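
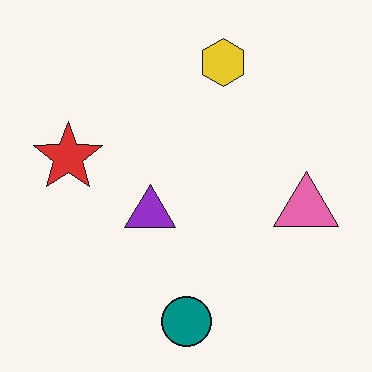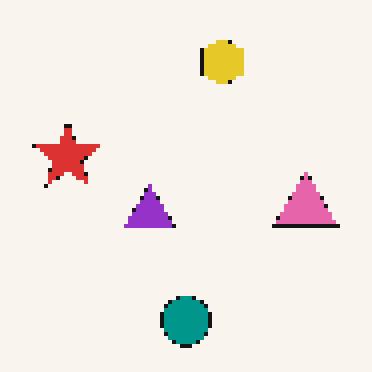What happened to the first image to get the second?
It was mildly pixelated.

Shapes are reduced to large square blocks; fine edges and outlines are lost — a downscale-then-upscale (mosaic) effect.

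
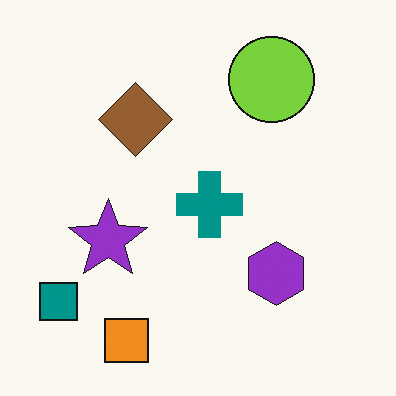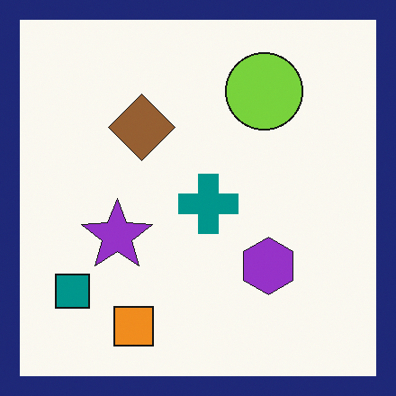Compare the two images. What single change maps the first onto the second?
The image was framed with a navy border.

A solid navy frame runs around the edge of the second image, with the content slightly shrunk inside it.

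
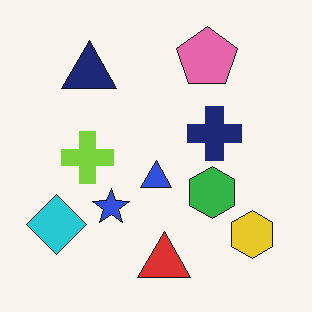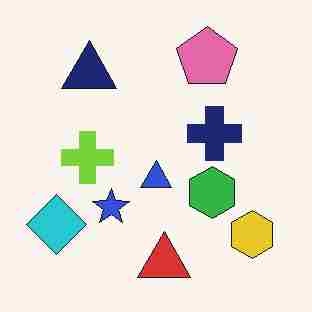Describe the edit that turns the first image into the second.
The second image is the first degraded with heavy JPEG compression.

Blocky 8×8 compression artifacts appear around shape edges and the flat background shows ringing — characteristic JPEG degradation.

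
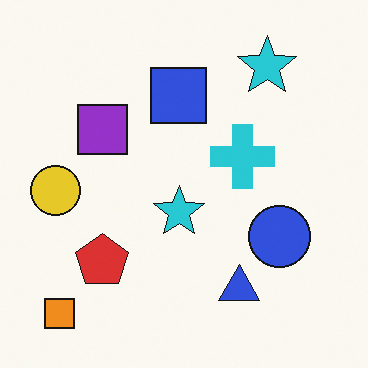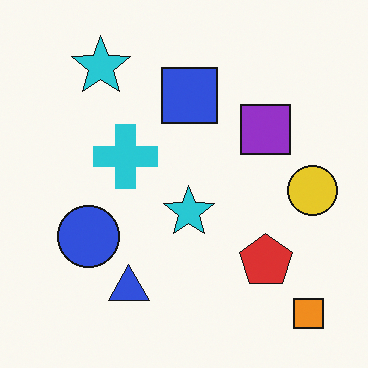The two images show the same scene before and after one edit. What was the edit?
The transformation is: flipped horizontally (left ↔ right).

The yellow circle is in the left of the first image and the right of the second — shapes on opposite sides of the vertical midline have swapped in a mirror flip.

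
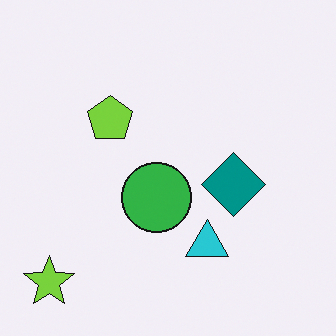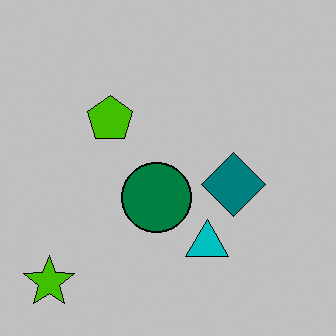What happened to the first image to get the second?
The transformation is: heavily posterized to just a handful of flat colors.

Each flat color has snapped to a coarser quantized level — most visibly, the near-white background has dropped to a flat grey.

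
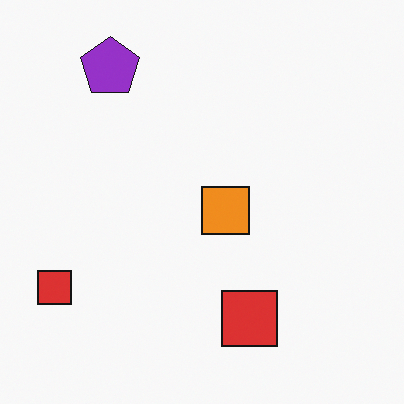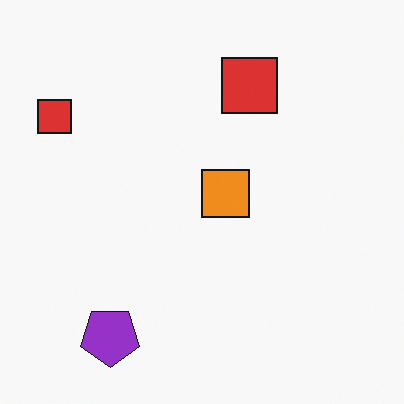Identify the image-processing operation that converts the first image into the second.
The image was flipped vertically (top ↔ bottom).

The purple pentagon is in the top-left of the first image and the bottom-left of the second — shapes on opposite sides of the horizontal midline have swapped in a mirror flip.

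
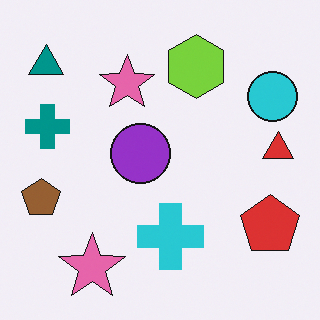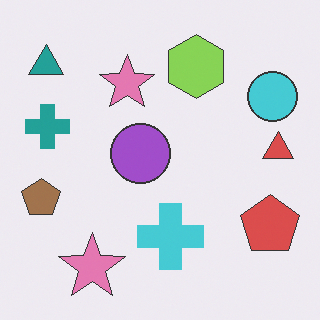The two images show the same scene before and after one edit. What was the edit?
The second image is the first given slightly reduced contrast.

Tones are pushed toward mid-grey across the whole image — a global contrast change.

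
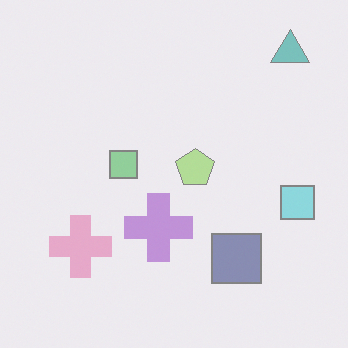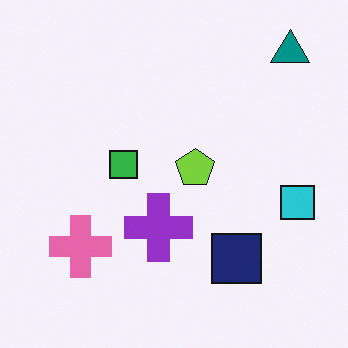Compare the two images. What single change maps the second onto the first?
Washed out (contrast reduced).

Tones are pushed toward mid-grey across the whole image — a global contrast change.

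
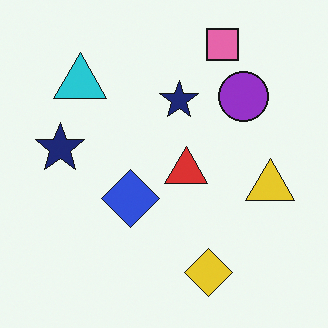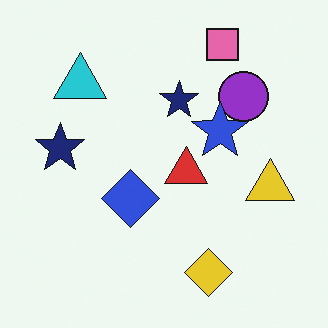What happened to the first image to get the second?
The second image is the first overlaid with an additional blue star.

A blue star appears in the second image that is absent from the first.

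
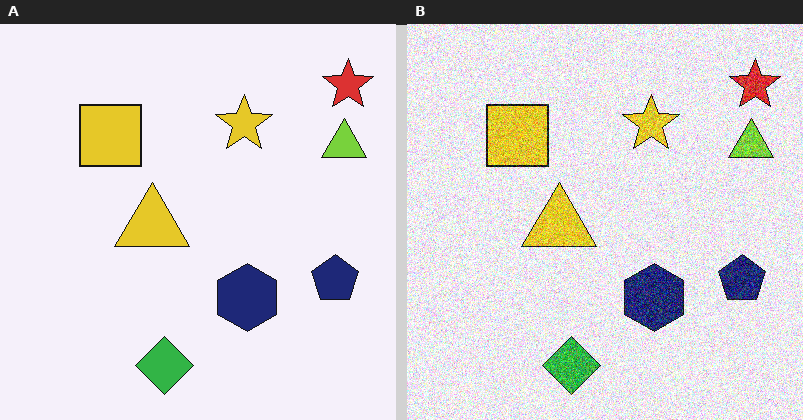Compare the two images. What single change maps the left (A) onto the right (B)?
This is the original image degraded with a thick layer of grain.

Random speckle covers the whole image, including the flat background.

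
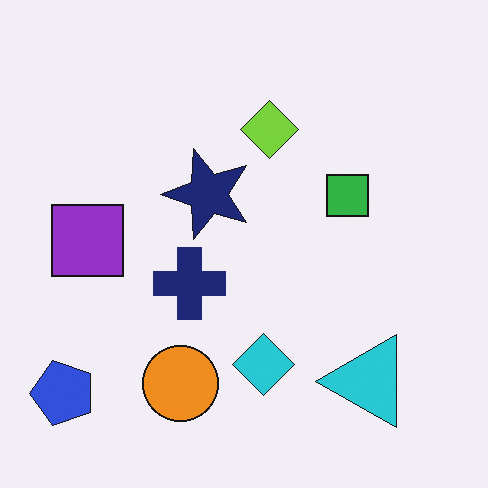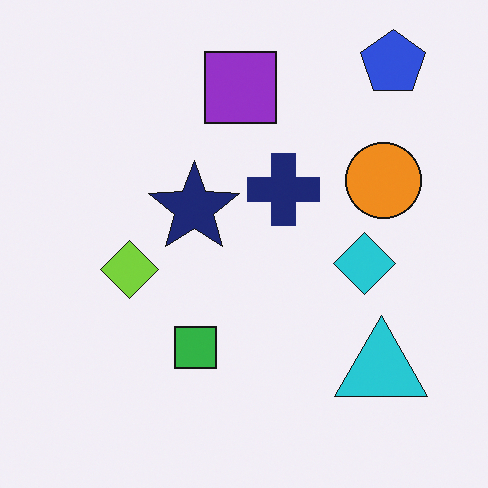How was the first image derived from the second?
Transposed (reflected across the top-left ↔ bottom-right diagonal).

Shapes have swapped their row and column positions — what was in the top-right is now in the bottom-left — a diagonal reflection.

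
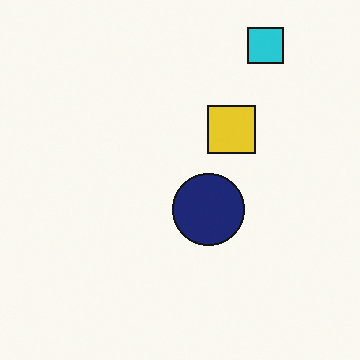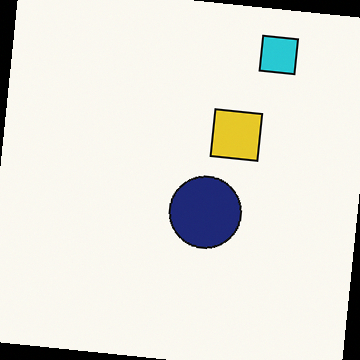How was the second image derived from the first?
This is the original image rotated clockwise by a small amount.

Every shape is tilted by the same angle and the image corners show triangular fill wedges — a whole-image rotation by a non-right angle.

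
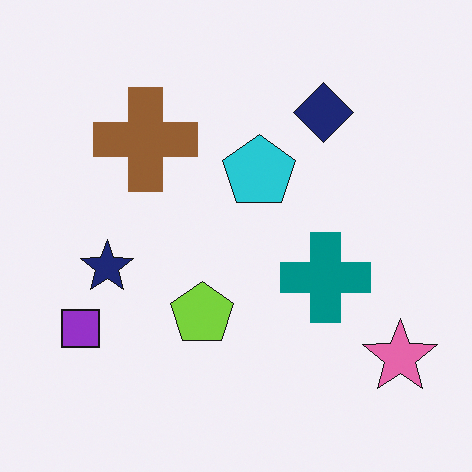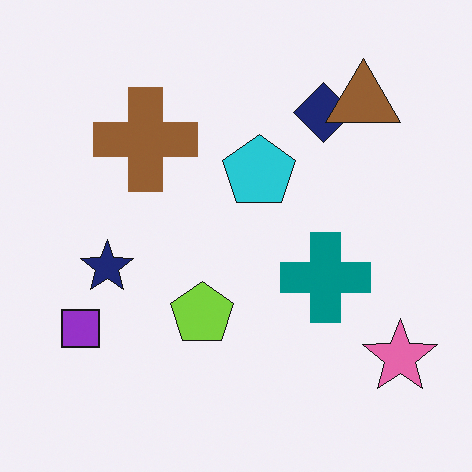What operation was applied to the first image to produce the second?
It was overlaid with an additional brown triangle.

A brown triangle appears in the second image that is absent from the first.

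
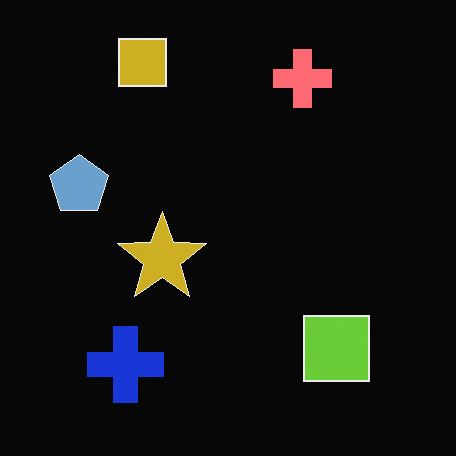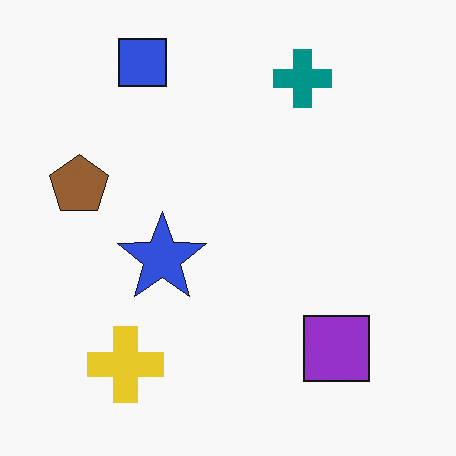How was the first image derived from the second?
It was color-inverted (negative).

The light background has become dark and every shape's color is its complement — a photographic negative.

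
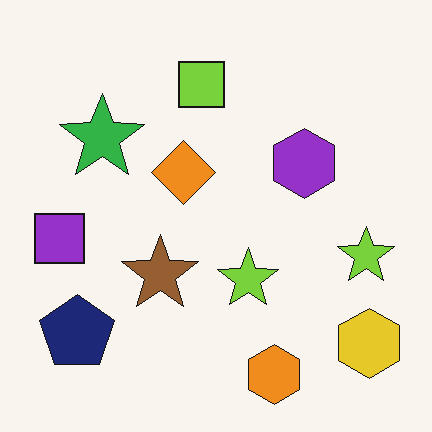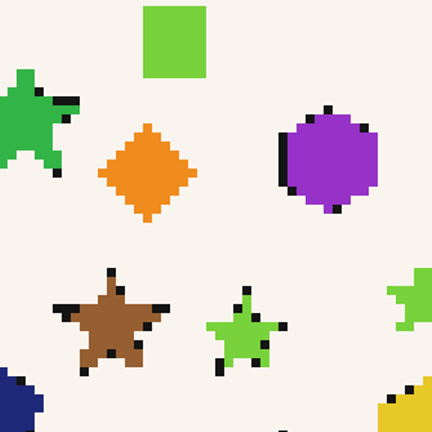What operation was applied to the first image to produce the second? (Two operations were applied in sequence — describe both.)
It was moderately pixelated, then cropped slightly and scaled back up.

Shapes are reduced to large square blocks; fine edges and outlines are lost — a downscale-then-upscale (mosaic) effect. The visible shapes are larger and the field of view is narrower; shapes near the original edges may be partly or wholly outside the frame — a crop-and-rescale.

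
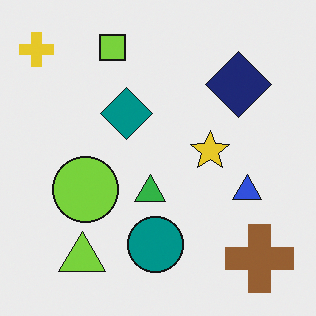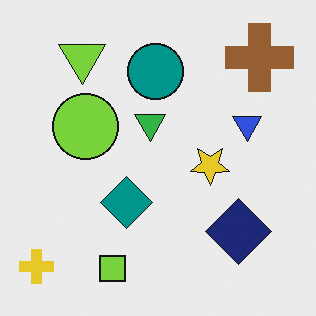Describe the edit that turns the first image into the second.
Flipped vertically (top ↔ bottom).

The lime square is in the top of the first image and the bottom of the second — shapes on opposite sides of the horizontal midline have swapped in a mirror flip.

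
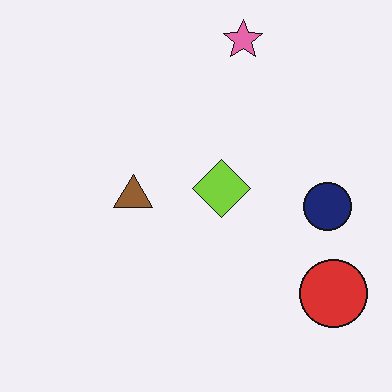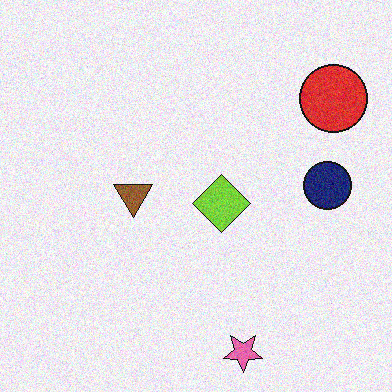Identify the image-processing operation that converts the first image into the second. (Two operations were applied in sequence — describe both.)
The transformation is: degraded with visible gaussian noise, then flipped vertically (top ↔ bottom).

Random speckle covers the whole image, including the flat background. The pink star is in the top of the first image and the bottom of the second — shapes on opposite sides of the horizontal midline have swapped in a mirror flip.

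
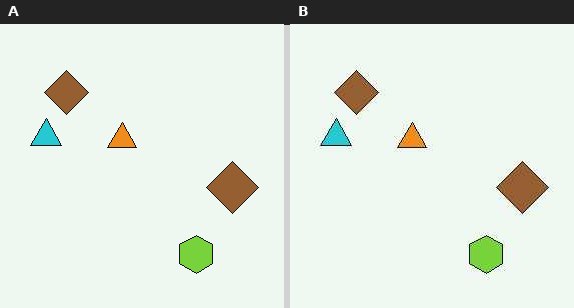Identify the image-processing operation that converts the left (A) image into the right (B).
The transformation is: given moderate JPEG compression.

Blocky 8×8 compression artifacts appear around shape edges and the flat background shows ringing — characteristic JPEG degradation.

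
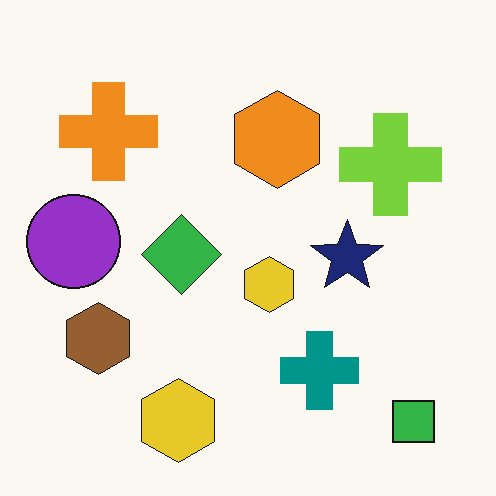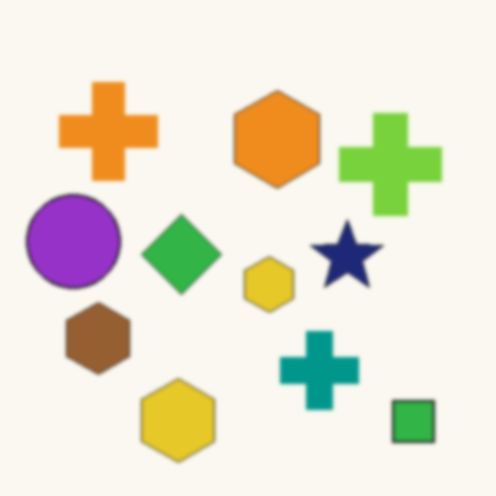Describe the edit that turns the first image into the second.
The second image is the first slightly softened.

Shape edges and outlines are uniformly softened across the whole image.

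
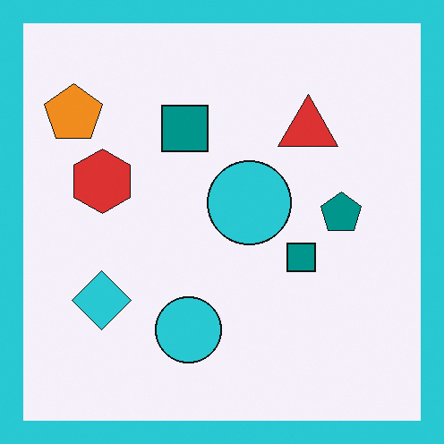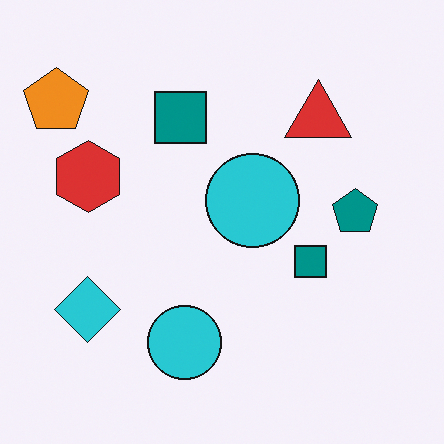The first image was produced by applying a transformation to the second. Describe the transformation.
It was framed with a cyan border.

A solid cyan frame runs around the edge of the first image, with the content slightly shrunk inside it.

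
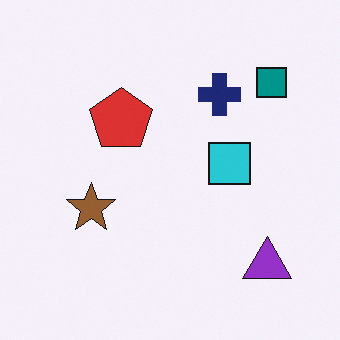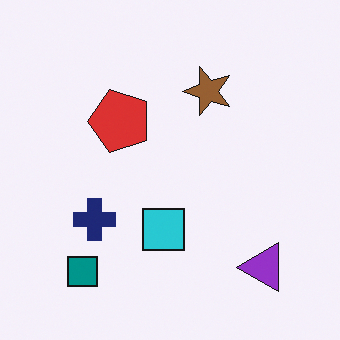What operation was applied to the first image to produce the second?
This is the original image transposed (reflected across the top-left ↔ bottom-right diagonal).

Shapes have swapped their row and column positions — what was in the top-right is now in the bottom-left — a diagonal reflection.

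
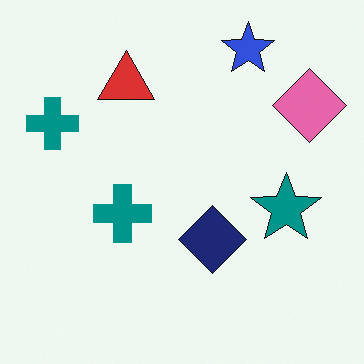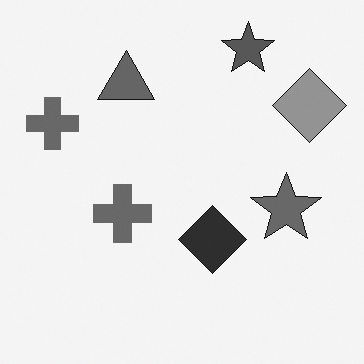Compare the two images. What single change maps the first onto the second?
Converted to grayscale.

All color is removed — every shape is now a shade of grey.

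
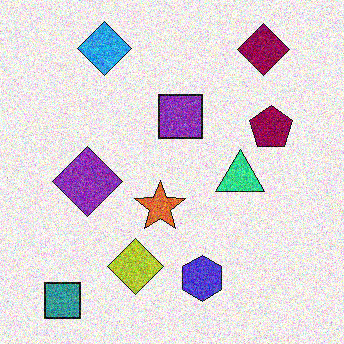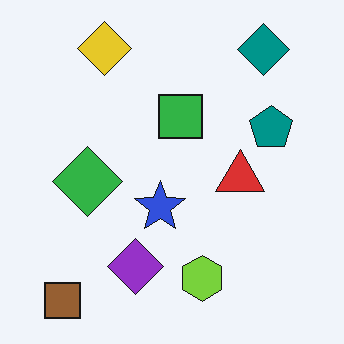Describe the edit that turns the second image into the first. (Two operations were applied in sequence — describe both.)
This is the original image hue-shifted noticeably, then degraded with a thick layer of grain.

Every shape's color has rotated by the same amount around the hue wheel — a uniform hue shift. Random speckle covers the whole image, including the flat background.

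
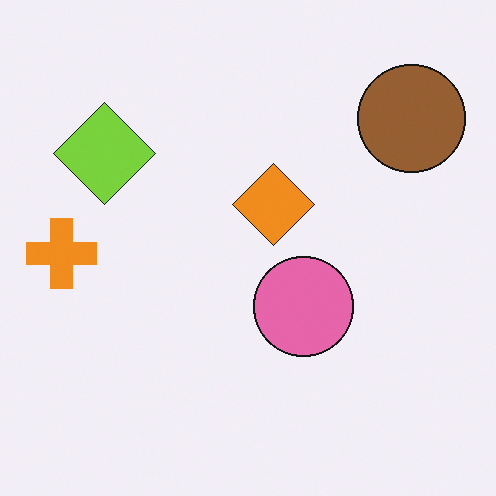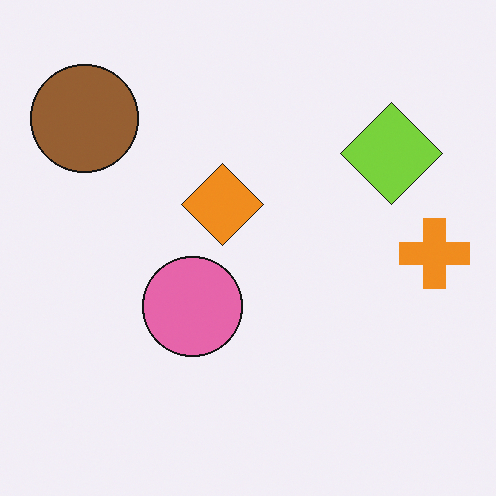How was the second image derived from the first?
The transformation is: flipped horizontally (left ↔ right).

The orange cross is in the left of the first image and the right of the second — shapes on opposite sides of the vertical midline have swapped in a mirror flip.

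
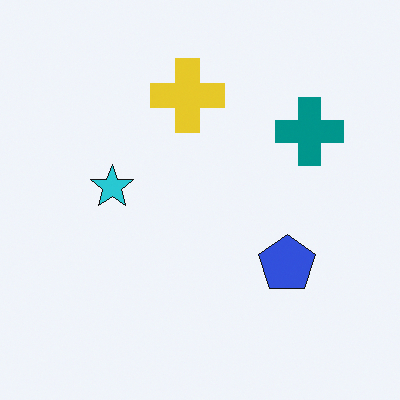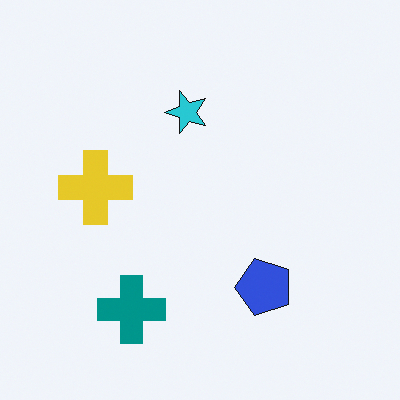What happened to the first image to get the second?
Transposed (reflected across the top-left ↔ bottom-right diagonal).

Shapes have swapped their row and column positions — what was in the top-right is now in the bottom-left — a diagonal reflection.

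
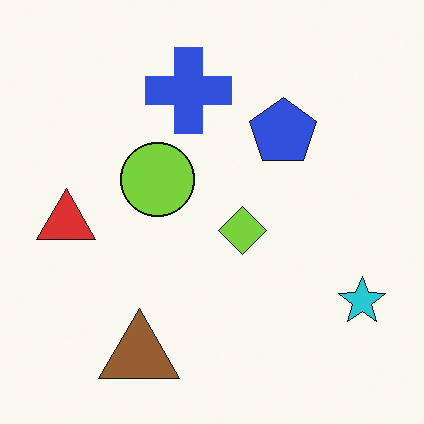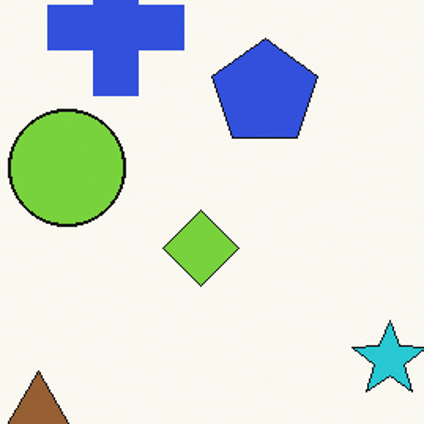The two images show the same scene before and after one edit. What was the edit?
It was cropped slightly and scaled back up.

The visible shapes are larger and the field of view is narrower; shapes near the original edges may be partly or wholly outside the frame — a crop-and-rescale.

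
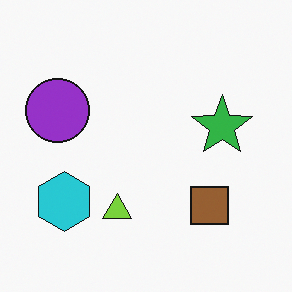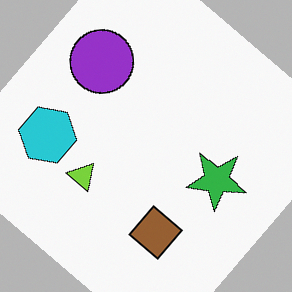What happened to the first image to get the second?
This is the original image rotated clockwise by a large amount — several tens of degrees.

Every shape is tilted by the same angle and the image corners show triangular fill wedges — a whole-image rotation by a non-right angle.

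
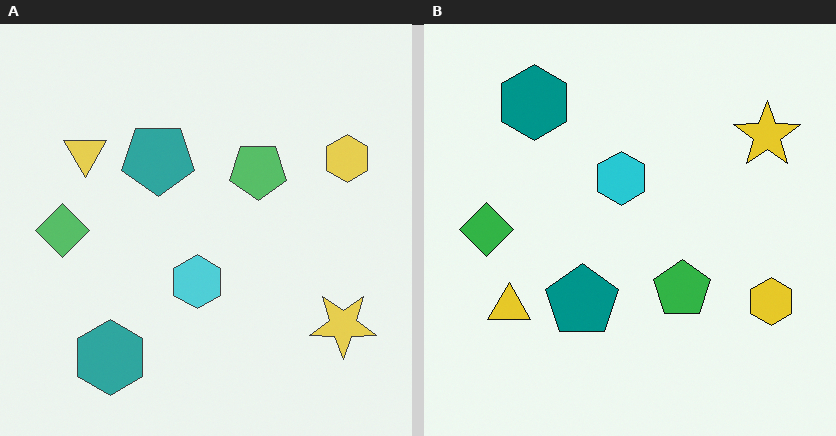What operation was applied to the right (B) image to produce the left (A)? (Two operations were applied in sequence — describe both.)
This is the original image flipped vertically (top ↔ bottom), then given slightly reduced contrast.

The teal hexagon is in the top-left of the right (B) image and the bottom-left of the left (A) — shapes on opposite sides of the horizontal midline have swapped in a mirror flip. Tones are pushed toward mid-grey across the whole image — a global contrast change.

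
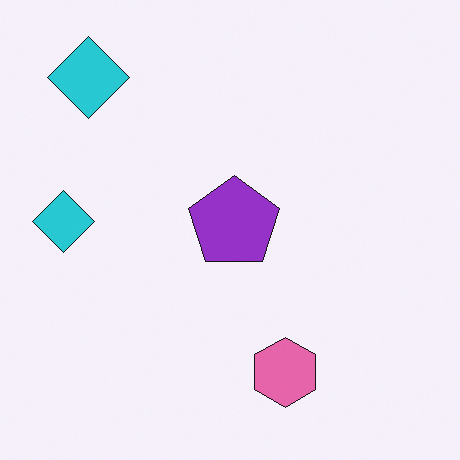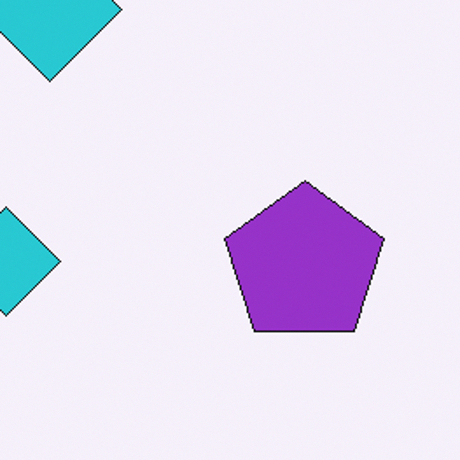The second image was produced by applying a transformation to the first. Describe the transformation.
Cropped to a noticeably smaller region and rescaled.

The visible shapes are larger and the field of view is narrower; shapes near the original edges may be partly or wholly outside the frame — a crop-and-rescale.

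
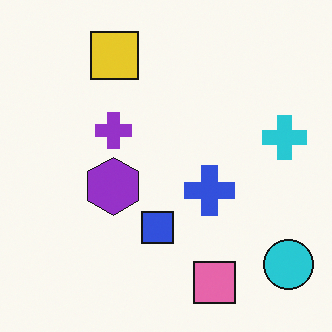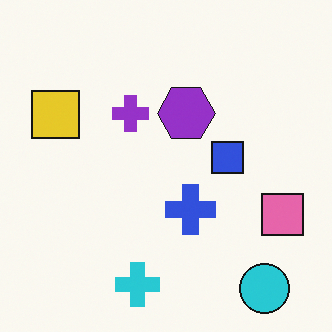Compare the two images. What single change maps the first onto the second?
Transposed (reflected across the top-left ↔ bottom-right diagonal).

Shapes have swapped their row and column positions — what was in the top-right is now in the bottom-left — a diagonal reflection.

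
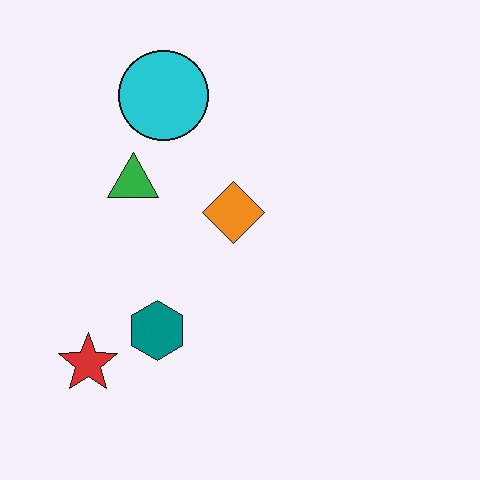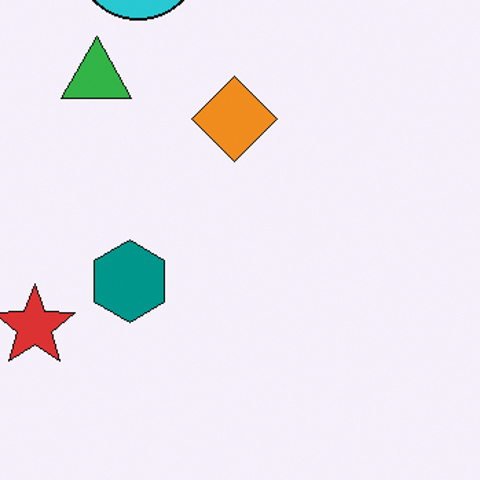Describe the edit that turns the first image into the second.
The image was cropped to a modestly smaller region and rescaled.

The visible shapes are larger and the field of view is narrower; shapes near the original edges may be partly or wholly outside the frame — a crop-and-rescale.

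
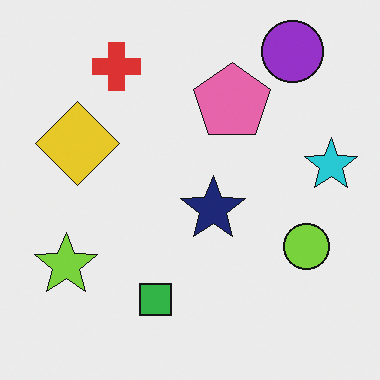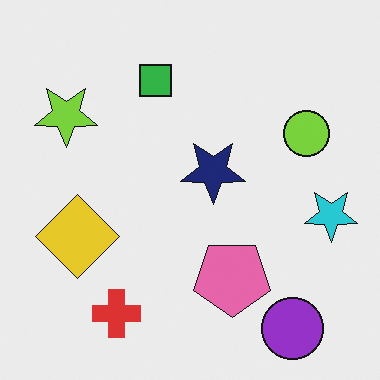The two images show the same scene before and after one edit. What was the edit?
The second image is the first flipped vertically (top ↔ bottom).

The purple circle is in the top-right of the first image and the bottom-right of the second — shapes on opposite sides of the horizontal midline have swapped in a mirror flip.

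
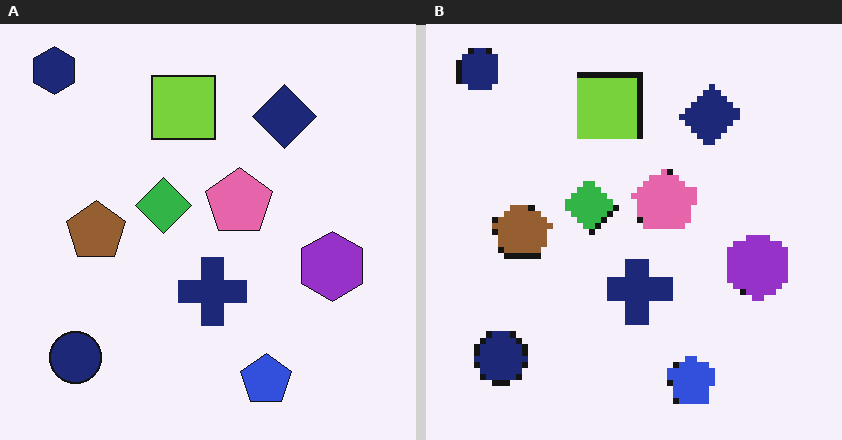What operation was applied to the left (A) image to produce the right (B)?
Pixelated into visible square blocks.

Shapes are reduced to large square blocks; fine edges and outlines are lost — a downscale-then-upscale (mosaic) effect.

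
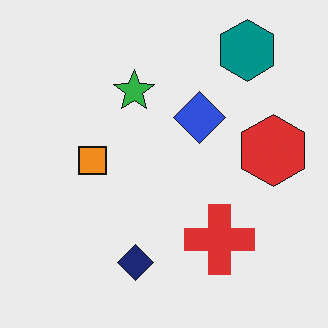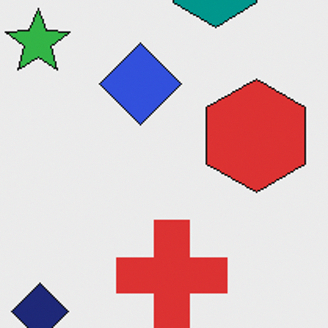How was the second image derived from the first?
This is the original image cropped slightly and scaled back up.

The visible shapes are larger and the field of view is narrower; shapes near the original edges may be partly or wholly outside the frame — a crop-and-rescale.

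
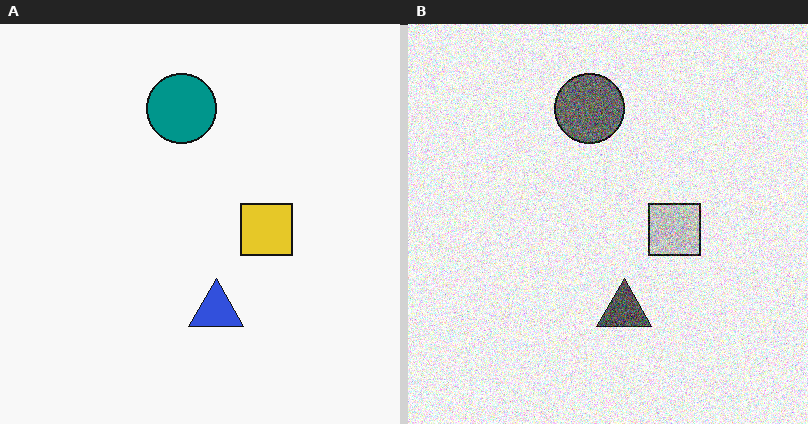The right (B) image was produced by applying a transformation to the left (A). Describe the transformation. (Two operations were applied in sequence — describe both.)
The transformation is: converted to grayscale, then degraded with heavy additive noise.

All color is removed — every shape is now a shade of grey. Random speckle covers the whole image, including the flat background.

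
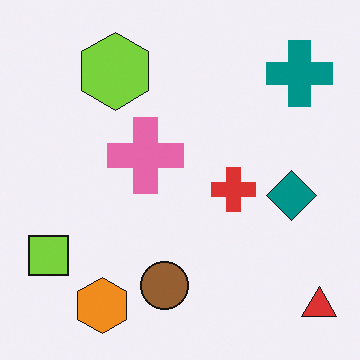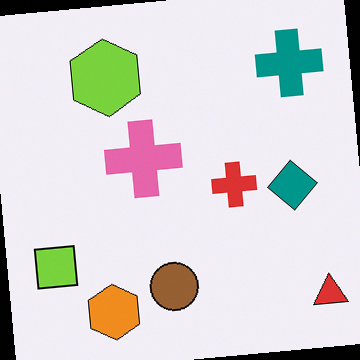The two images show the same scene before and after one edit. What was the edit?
The transformation is: rotated counter-clockwise by a small amount.

Every shape is tilted by the same angle and the image corners show triangular fill wedges — a whole-image rotation by a non-right angle.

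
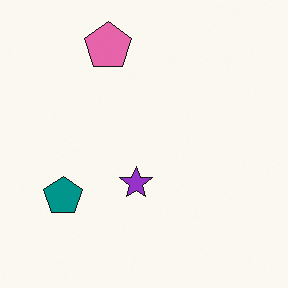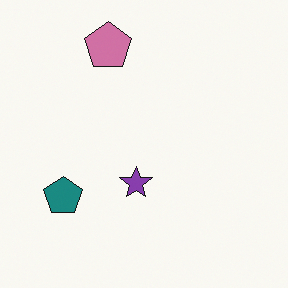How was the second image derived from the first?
The second image is the first slightly desaturated.

All colors are more muted and greyish — a global saturation change.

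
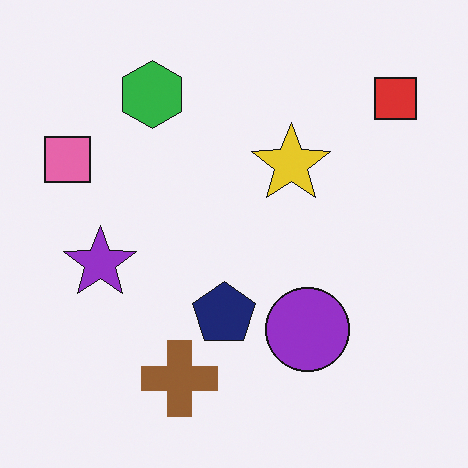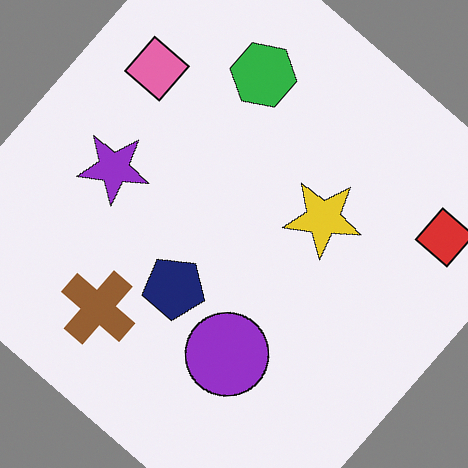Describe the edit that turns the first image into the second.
This is the original image rotated clockwise by a large amount — several tens of degrees.

Every shape is tilted by the same angle and the image corners show triangular fill wedges — a whole-image rotation by a non-right angle.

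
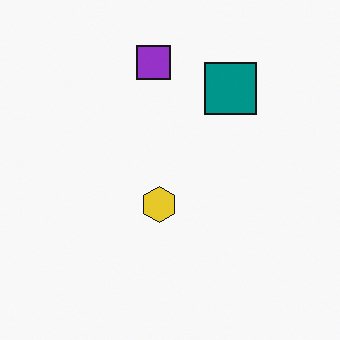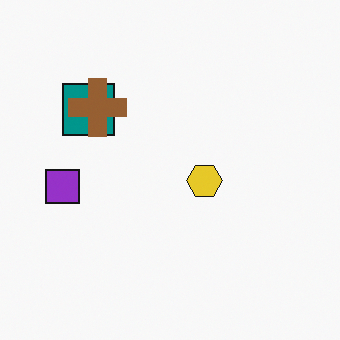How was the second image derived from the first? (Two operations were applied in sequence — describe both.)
The second image is the first rotated 90° counter-clockwise, then overlaid with an additional brown cross.

The purple square sits in the top of the first image and the left of the second — consistent with a whole-image 90° counter-clockwise rotation. A brown cross appears in the second image that is absent from the first.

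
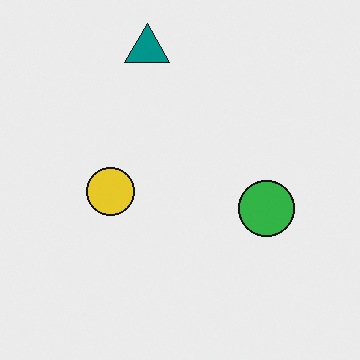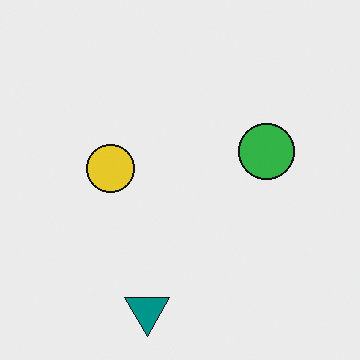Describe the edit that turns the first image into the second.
The transformation is: flipped vertically (top ↔ bottom).

The teal triangle is in the top of the first image and the bottom of the second — shapes on opposite sides of the horizontal midline have swapped in a mirror flip.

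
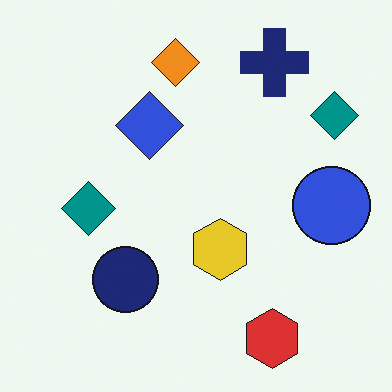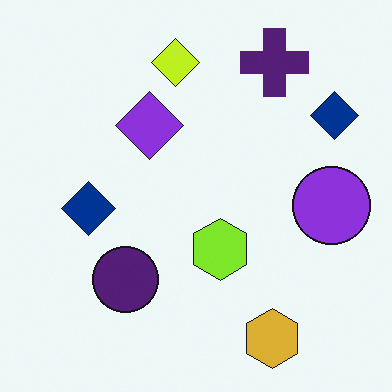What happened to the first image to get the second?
The image was hue-shifted slightly.

Every shape's color has rotated by the same amount around the hue wheel — a uniform hue shift.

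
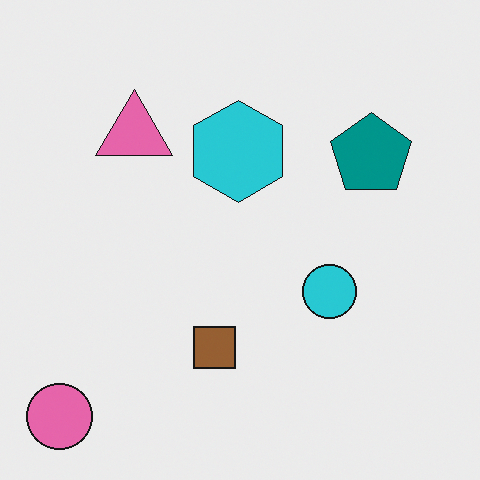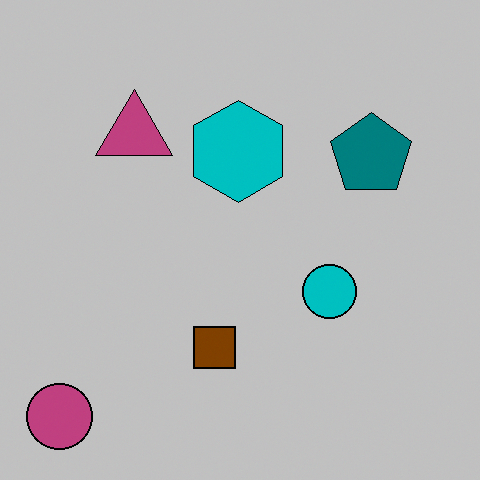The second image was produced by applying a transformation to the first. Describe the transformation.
The second image is the first aggressively posterized.

Each flat color has snapped to a coarser quantized level — most visibly, the near-white background has dropped to a flat grey.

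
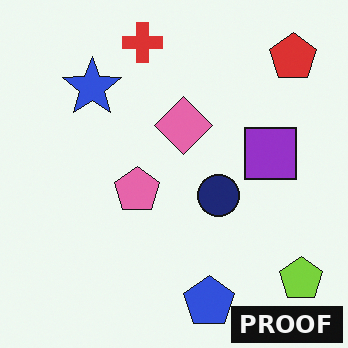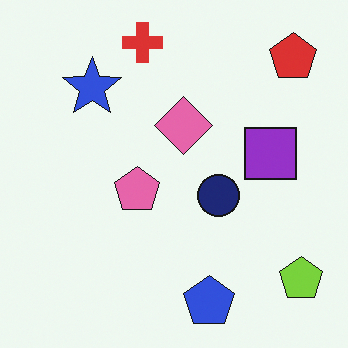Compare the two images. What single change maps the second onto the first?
This is the original image watermarked with the text "PROOF" in the lower-right corner.

A dark label reading "PROOF" appears in the lower-right corner.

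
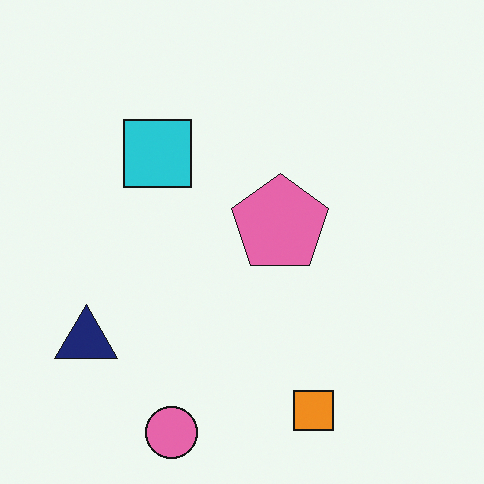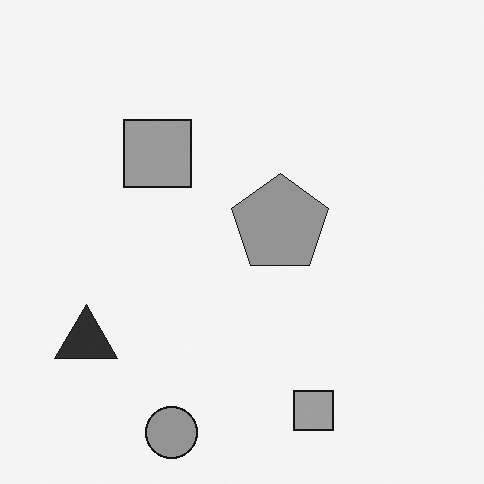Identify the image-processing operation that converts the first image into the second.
Converted to grayscale.

All color is removed — every shape is now a shade of grey.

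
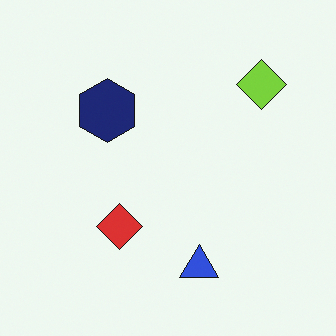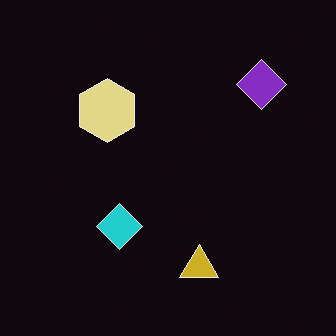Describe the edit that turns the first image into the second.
The second image is the first color-inverted (negative).

The light background has become dark and every shape's color is its complement — a photographic negative.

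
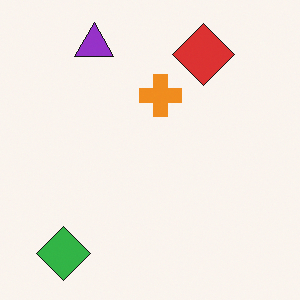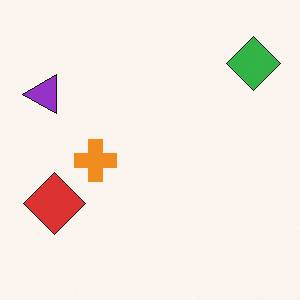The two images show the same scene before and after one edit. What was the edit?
The image was transposed (reflected across the top-left ↔ bottom-right diagonal).

Shapes have swapped their row and column positions — what was in the top-right is now in the bottom-left — a diagonal reflection.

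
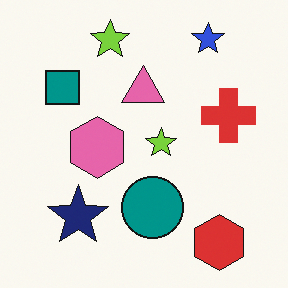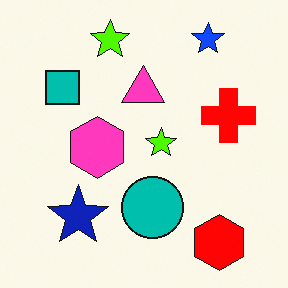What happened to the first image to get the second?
This is the original image heavily oversaturated.

All colors are more vivid — a global saturation change.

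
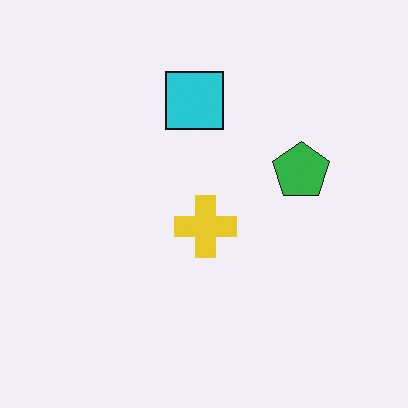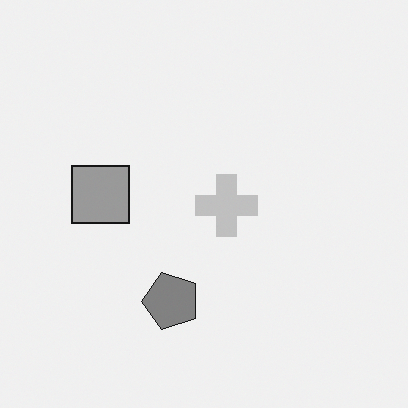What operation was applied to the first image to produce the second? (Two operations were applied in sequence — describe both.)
The image was converted to grayscale, then transposed (reflected across the top-left ↔ bottom-right diagonal).

All color is removed — every shape is now a shade of grey. Shapes have swapped their row and column positions — what was in the top-right is now in the bottom-left — a diagonal reflection.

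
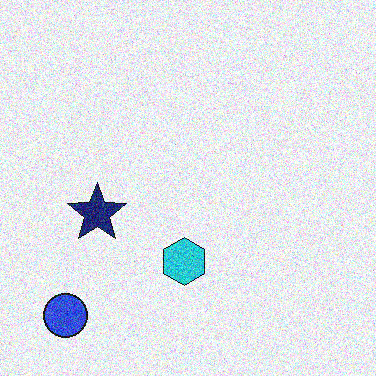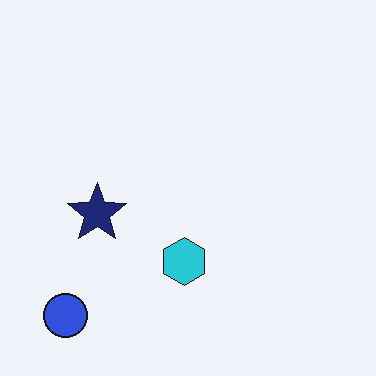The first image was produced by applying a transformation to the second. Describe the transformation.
The image was degraded with heavy additive noise.

Random speckle covers the whole image, including the flat background.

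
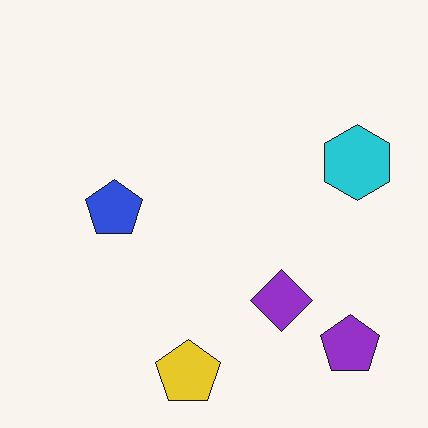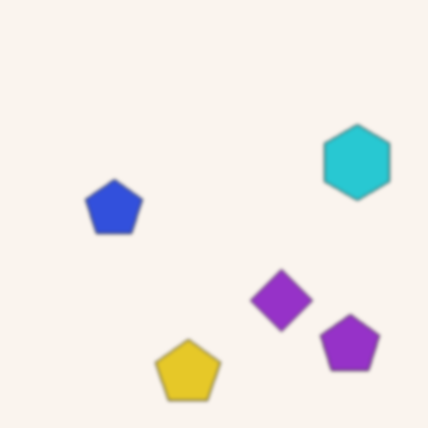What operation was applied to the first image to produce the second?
Given a subtle gaussian blur.

Shape edges and outlines are uniformly softened across the whole image.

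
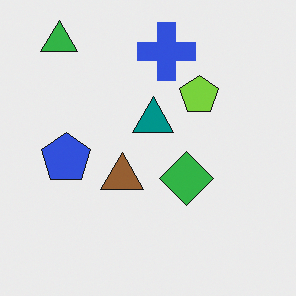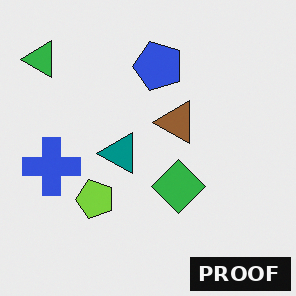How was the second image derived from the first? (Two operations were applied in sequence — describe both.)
Transposed (reflected across the top-left ↔ bottom-right diagonal), then watermarked with the text "PROOF" in the lower-right corner.

Shapes have swapped their row and column positions — what was in the top-right is now in the bottom-left — a diagonal reflection. A dark label reading "PROOF" appears in the lower-right corner.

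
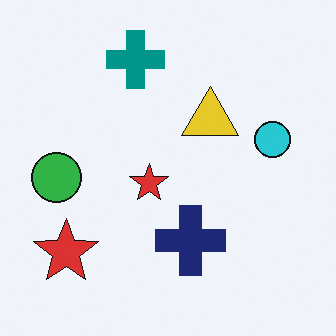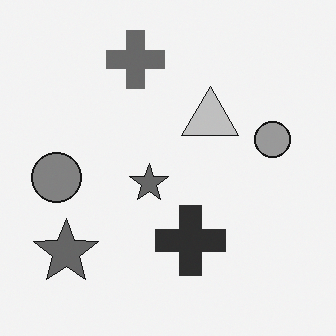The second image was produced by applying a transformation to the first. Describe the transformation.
The second image is the first converted to grayscale.

All color is removed — every shape is now a shade of grey.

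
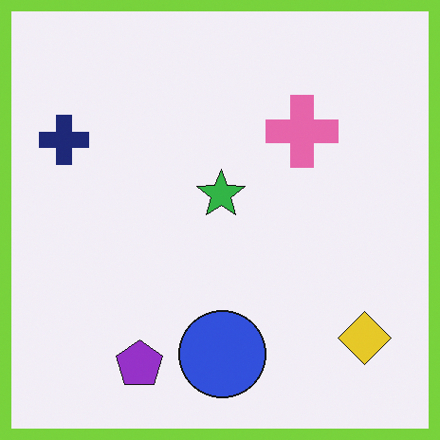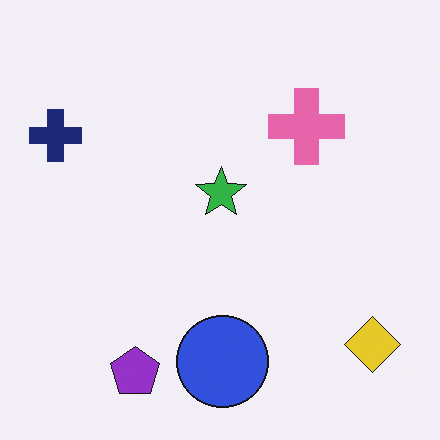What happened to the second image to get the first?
It was framed with a lime border.

A solid lime frame runs around the edge of the first image, with the content slightly shrunk inside it.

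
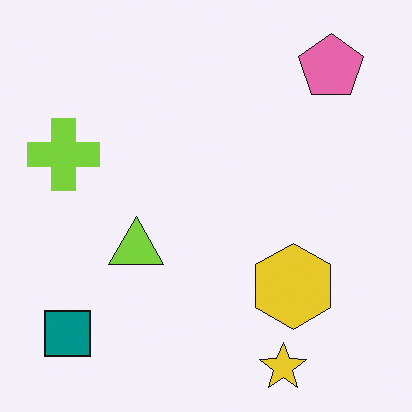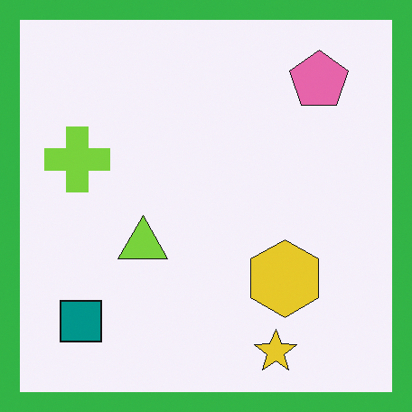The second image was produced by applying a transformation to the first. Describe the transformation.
The second image is the first framed with a green border.

A solid green frame runs around the edge of the second image, with the content slightly shrunk inside it.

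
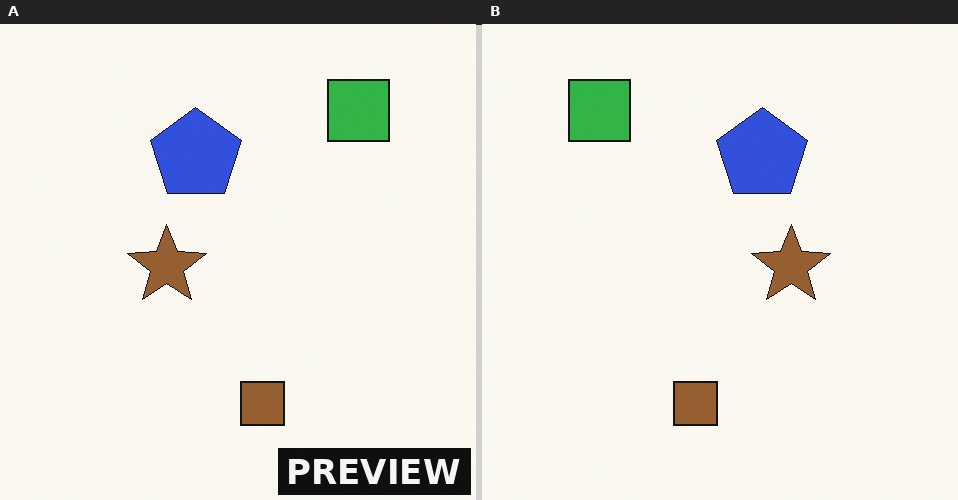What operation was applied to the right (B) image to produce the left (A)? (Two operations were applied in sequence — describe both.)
It was flipped horizontally (left ↔ right), then watermarked with the text "PREVIEW" in the lower-right corner.

The green square is in the top-left of the right (B) image and the top-right of the left (A) — shapes on opposite sides of the vertical midline have swapped in a mirror flip. A dark label reading "PREVIEW" appears in the lower-right corner.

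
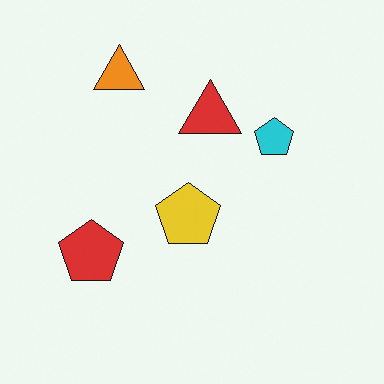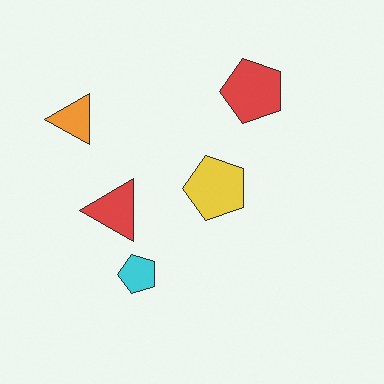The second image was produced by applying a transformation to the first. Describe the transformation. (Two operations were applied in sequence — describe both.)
This is the original image given slightly reduced contrast, then transposed (reflected across the top-left ↔ bottom-right diagonal).

Tones are pushed toward mid-grey across the whole image — a global contrast change. Shapes have swapped their row and column positions — what was in the top-right is now in the bottom-left — a diagonal reflection.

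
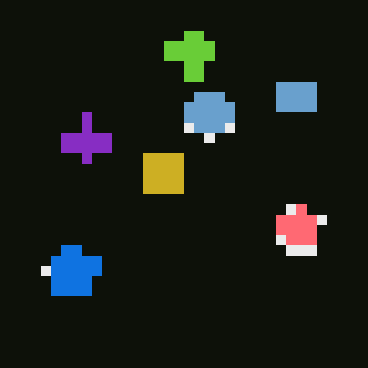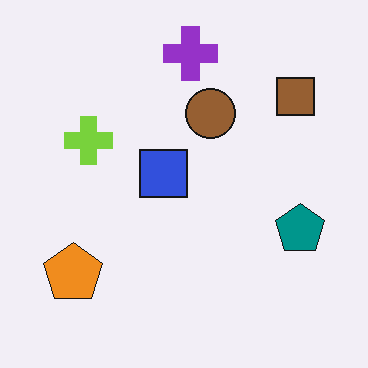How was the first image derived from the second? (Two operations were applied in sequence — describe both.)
The first image is the second color-inverted (negative), then coarsely pixelated.

The light background has become dark and every shape's color is its complement — a photographic negative. Shapes are reduced to large square blocks; fine edges and outlines are lost — a downscale-then-upscale (mosaic) effect.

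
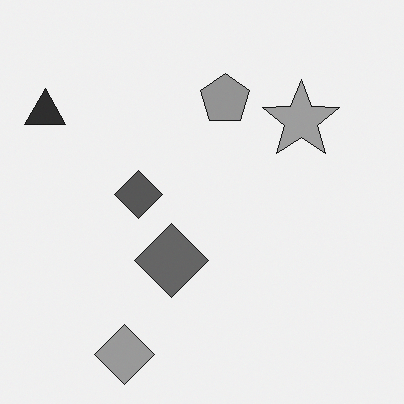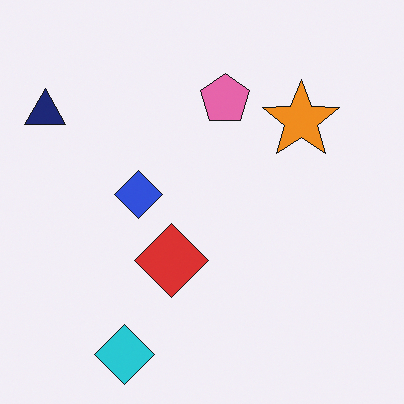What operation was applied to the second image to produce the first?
It was converted to grayscale.

All color is removed — every shape is now a shade of grey.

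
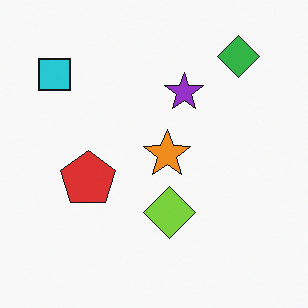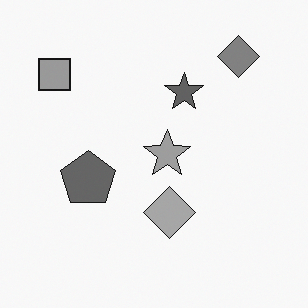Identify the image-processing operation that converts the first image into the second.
It was converted to grayscale.

All color is removed — every shape is now a shade of grey.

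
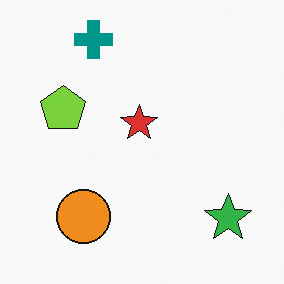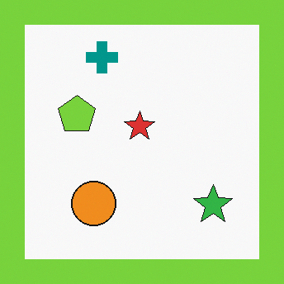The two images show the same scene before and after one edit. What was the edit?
It was framed with a lime border.

A solid lime frame runs around the edge of the second image, with the content slightly shrunk inside it.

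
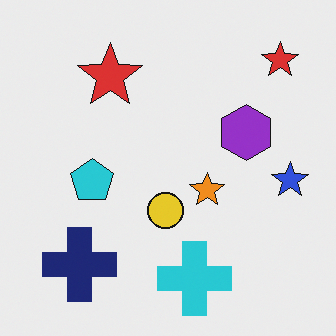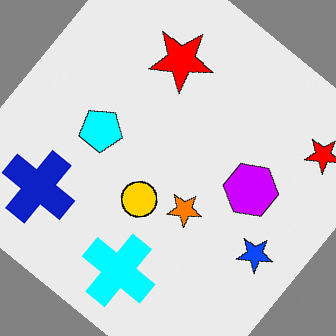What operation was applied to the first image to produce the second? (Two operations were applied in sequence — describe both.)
Heavily oversaturated, then rotated clockwise by a large amount — several tens of degrees.

All colors are more vivid — a global saturation change. Every shape is tilted by the same angle and the image corners show triangular fill wedges — a whole-image rotation by a non-right angle.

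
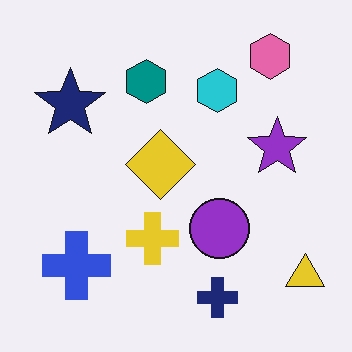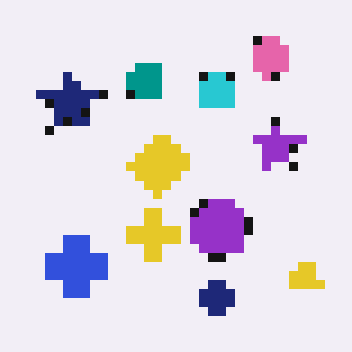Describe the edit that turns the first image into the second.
The image was heavily pixelated into large blocks.

Shapes are reduced to large square blocks; fine edges and outlines are lost — a downscale-then-upscale (mosaic) effect.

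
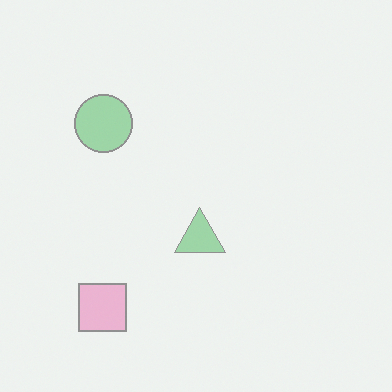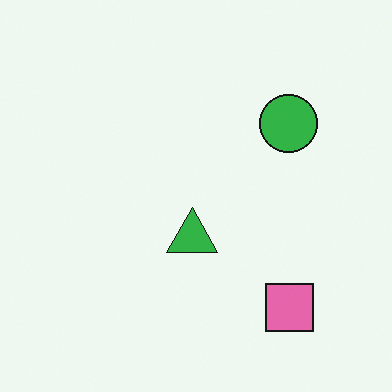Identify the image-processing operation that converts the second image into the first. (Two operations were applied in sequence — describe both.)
Flipped horizontally (left ↔ right), then washed out (contrast reduced).

The pink square is in the bottom-right of the second image and the bottom-left of the first — shapes on opposite sides of the vertical midline have swapped in a mirror flip. Tones are pushed toward mid-grey across the whole image — a global contrast change.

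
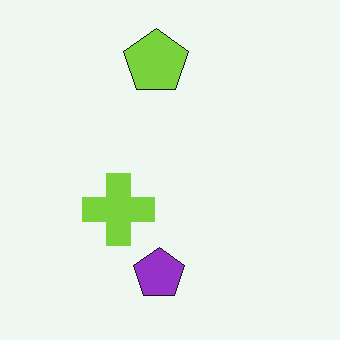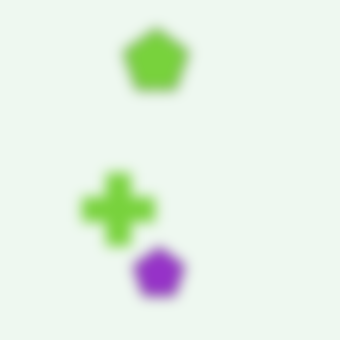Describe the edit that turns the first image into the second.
Heavily blurred.

Shape edges and outlines are uniformly softened across the whole image.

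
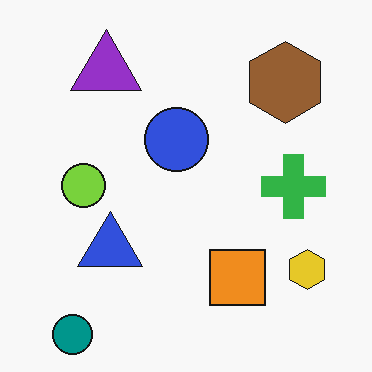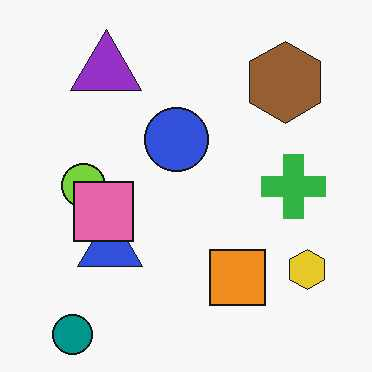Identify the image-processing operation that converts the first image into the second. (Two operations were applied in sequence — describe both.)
It was JPEG-compressed with visible artifacts, then overlaid with an additional pink square.

Blocky 8×8 compression artifacts appear around shape edges and the flat background shows ringing — characteristic JPEG degradation. A pink square appears in the second image that is absent from the first.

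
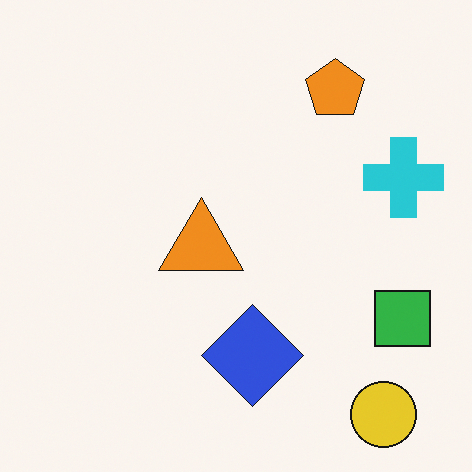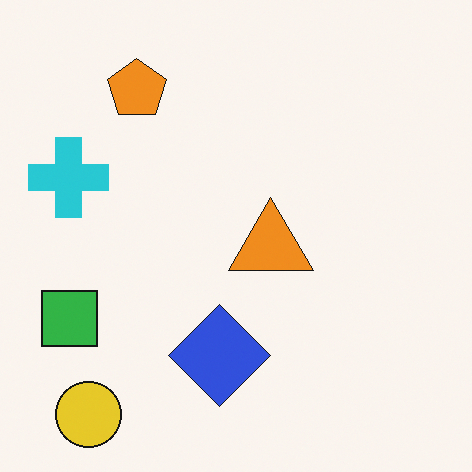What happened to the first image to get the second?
Flipped horizontally (left ↔ right).

The cyan cross is in the right of the first image and the left of the second — shapes on opposite sides of the vertical midline have swapped in a mirror flip.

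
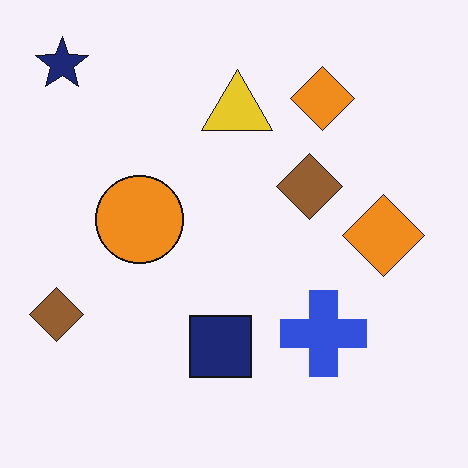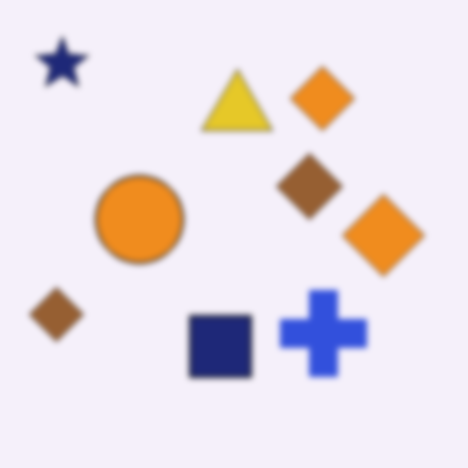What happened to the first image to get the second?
This is the original image moderately blurred.

Shape edges and outlines are uniformly softened across the whole image.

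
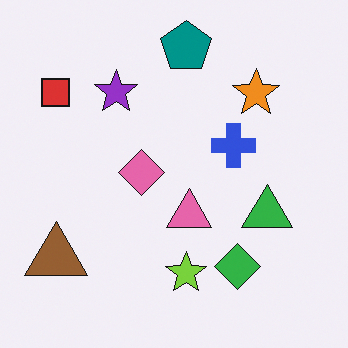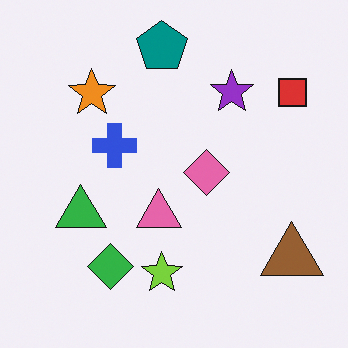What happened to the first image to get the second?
This is the original image flipped horizontally (left ↔ right).

The red square is in the top-left of the first image and the top-right of the second — shapes on opposite sides of the vertical midline have swapped in a mirror flip.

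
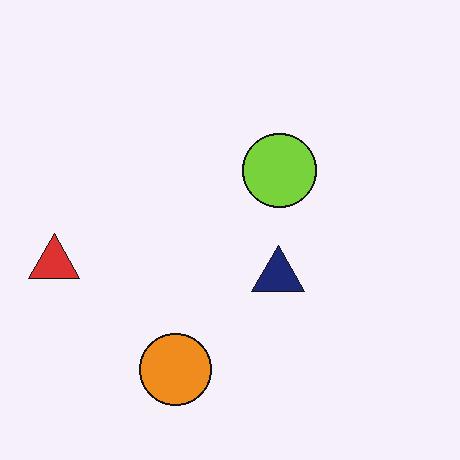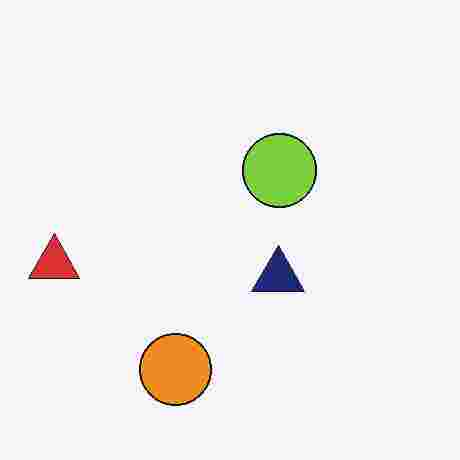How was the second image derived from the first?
It was degraded with heavy JPEG compression.

Blocky 8×8 compression artifacts appear around shape edges and the flat background shows ringing — characteristic JPEG degradation.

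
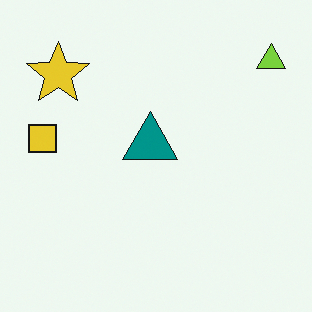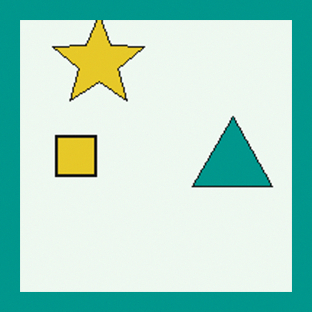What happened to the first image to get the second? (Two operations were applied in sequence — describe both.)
Cropped to a noticeably smaller region and rescaled, then framed with a teal border.

The visible shapes are larger and the field of view is narrower; shapes near the original edges may be partly or wholly outside the frame — a crop-and-rescale. A solid teal frame runs around the edge of the second image, with the content slightly shrunk inside it.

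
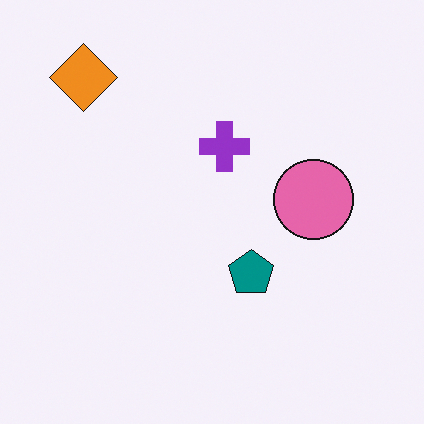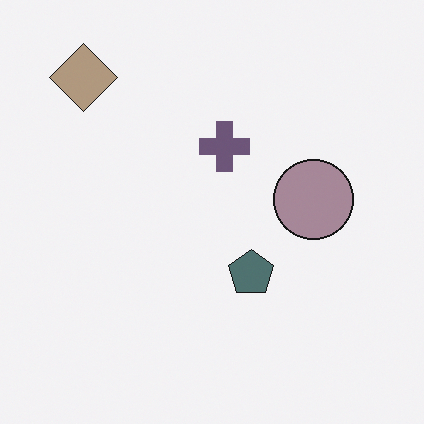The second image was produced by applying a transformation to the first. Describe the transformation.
This is the original image heavily desaturated.

All colors are more muted and greyish — a global saturation change.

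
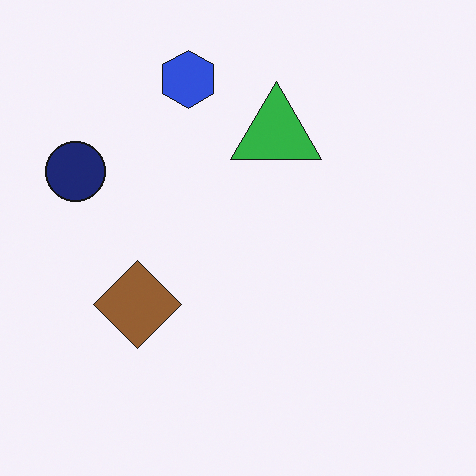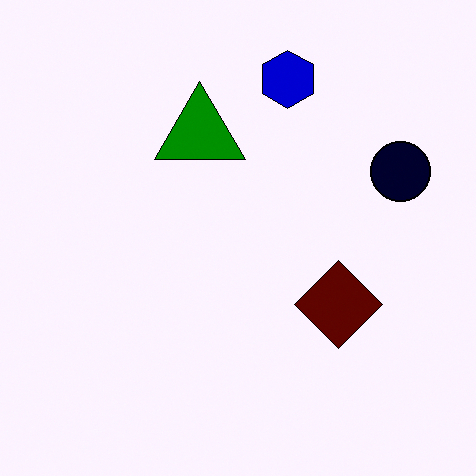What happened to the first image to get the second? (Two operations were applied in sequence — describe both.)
The transformation is: flipped horizontally (left ↔ right), then given much higher contrast.

The navy circle is in the left of the first image and the right of the second — shapes on opposite sides of the vertical midline have swapped in a mirror flip. Tones are pushed away from mid-grey across the whole image — a global contrast change.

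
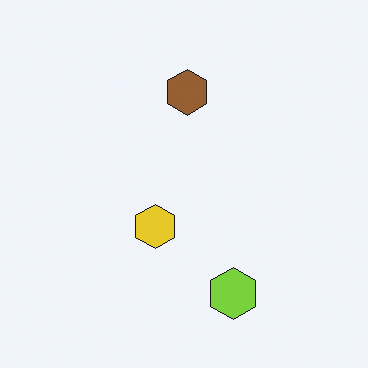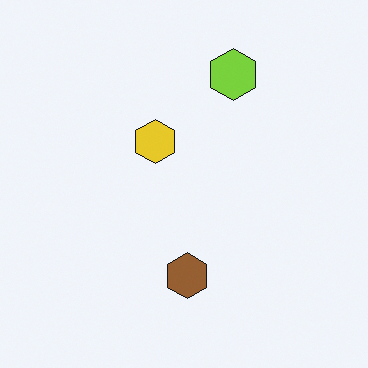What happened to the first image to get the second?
The image was flipped vertically (top ↔ bottom).

The lime hexagon is in the bottom of the first image and the top of the second — shapes on opposite sides of the horizontal midline have swapped in a mirror flip.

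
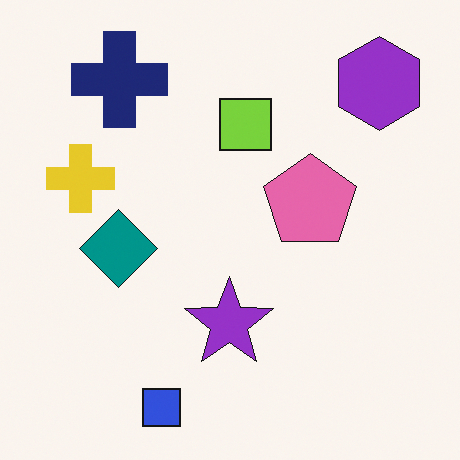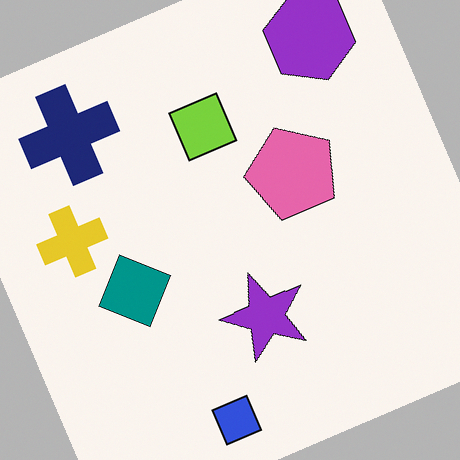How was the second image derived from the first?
The image was rotated counter-clockwise by a moderate amount.

Every shape is tilted by the same angle and the image corners show triangular fill wedges — a whole-image rotation by a non-right angle.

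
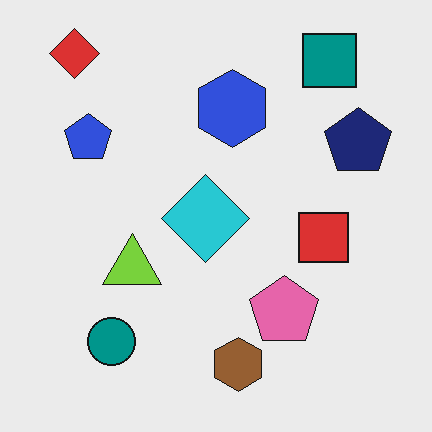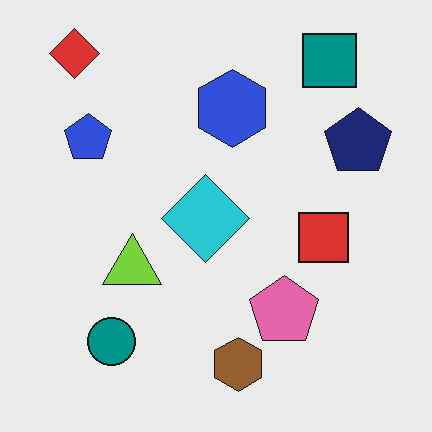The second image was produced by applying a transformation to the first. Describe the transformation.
It was JPEG-compressed with visible artifacts.

Blocky 8×8 compression artifacts appear around shape edges and the flat background shows ringing — characteristic JPEG degradation.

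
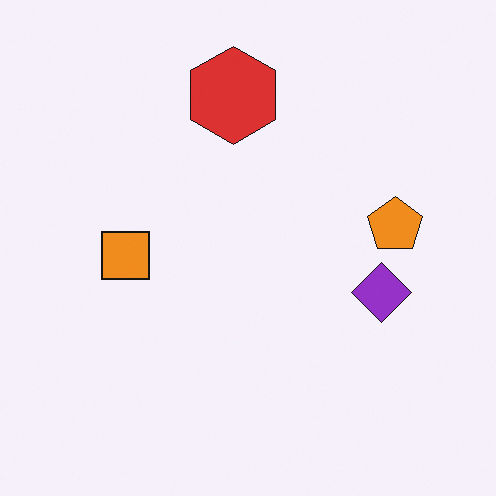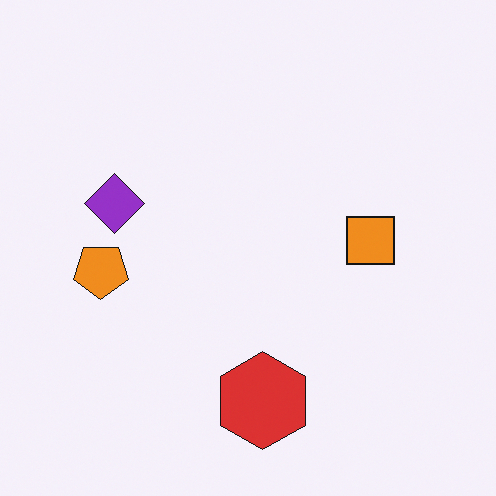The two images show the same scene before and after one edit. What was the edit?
Rotated 180°.

The red hexagon sits in the top of the first image and the bottom of the second — consistent with a whole-image 180° rotation.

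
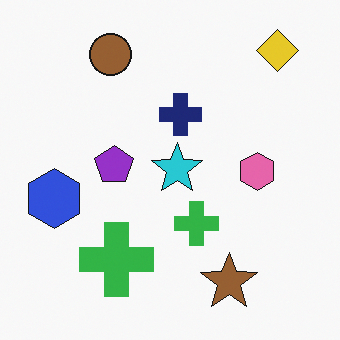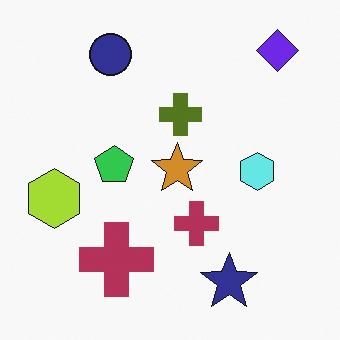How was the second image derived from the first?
The second image is the first hue-shifted through roughly half the color wheel.

Every shape's color has rotated by the same amount around the hue wheel — a uniform hue shift.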